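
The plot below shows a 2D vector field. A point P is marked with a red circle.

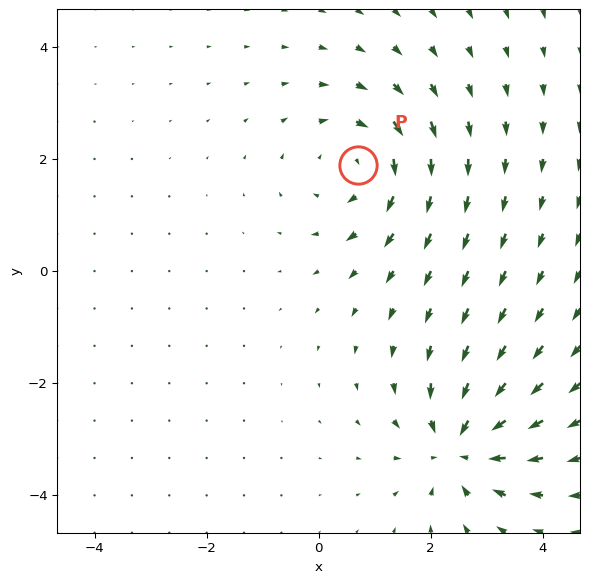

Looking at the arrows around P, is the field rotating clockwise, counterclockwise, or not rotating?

clockwise

Near P at (0.7, 1.9) the arrows circulate clockwise. The curl (z-component) there is about -4; negative curl means clockwise rotation.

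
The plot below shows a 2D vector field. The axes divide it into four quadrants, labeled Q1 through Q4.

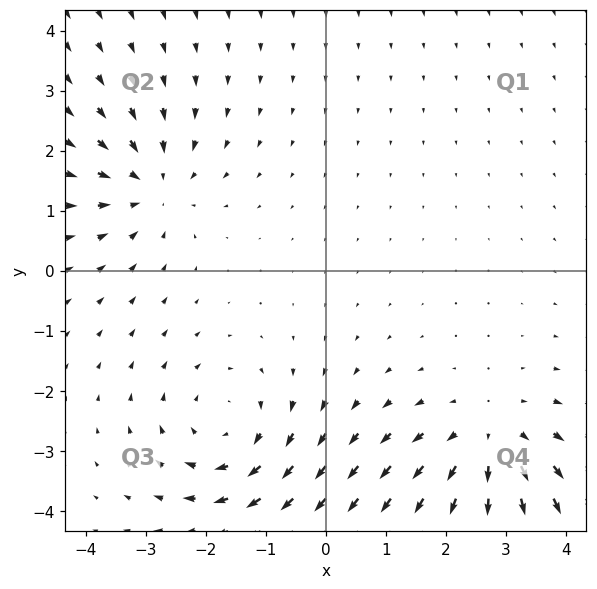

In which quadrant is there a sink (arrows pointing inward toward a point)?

Q2

The sink sits at approximately (-2.9, 1.4), which lies in quadrant Q2. The divergence there is about -4, negative as expected for a sink.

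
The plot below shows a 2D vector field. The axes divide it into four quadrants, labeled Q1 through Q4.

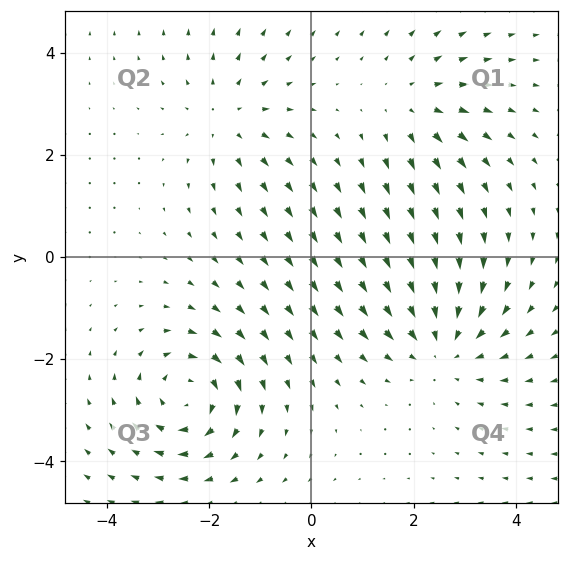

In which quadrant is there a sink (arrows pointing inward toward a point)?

Q4

The sink sits at approximately (2.6, -1.7), which lies in quadrant Q4. The divergence there is about -3, negative as expected for a sink.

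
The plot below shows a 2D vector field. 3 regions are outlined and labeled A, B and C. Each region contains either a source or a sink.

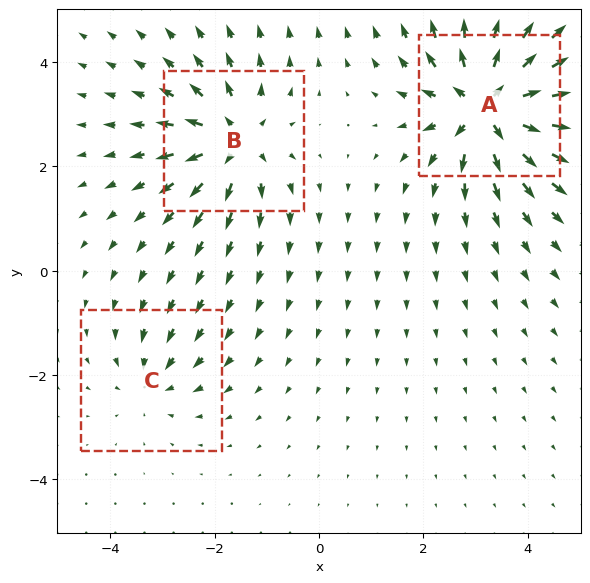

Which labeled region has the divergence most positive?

A

Divergence at each region's feature centre — A: about +6, B: about +4, C: about -2. Region A is most positive.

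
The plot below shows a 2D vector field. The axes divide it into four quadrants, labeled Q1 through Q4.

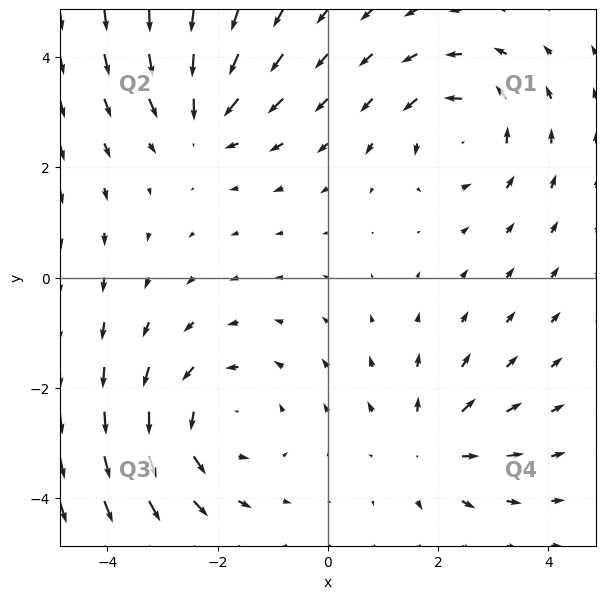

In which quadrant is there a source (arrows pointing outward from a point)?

Q4

The source sits at approximately (1.9, -3.1), which lies in quadrant Q4. The divergence there is about +3, positive as expected for a source.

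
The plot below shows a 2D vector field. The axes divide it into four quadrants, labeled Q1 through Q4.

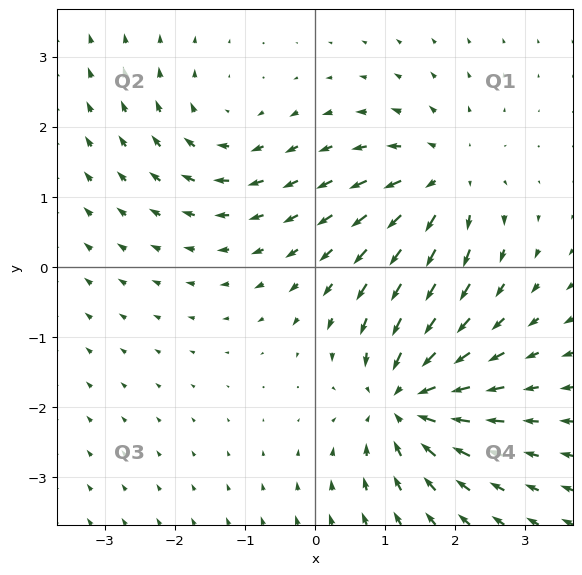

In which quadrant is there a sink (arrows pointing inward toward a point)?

The sink sits at approximately (1.3, -1.9), which lies in quadrant Q4. The divergence there is about -6, negative as expected for a sink.

Q4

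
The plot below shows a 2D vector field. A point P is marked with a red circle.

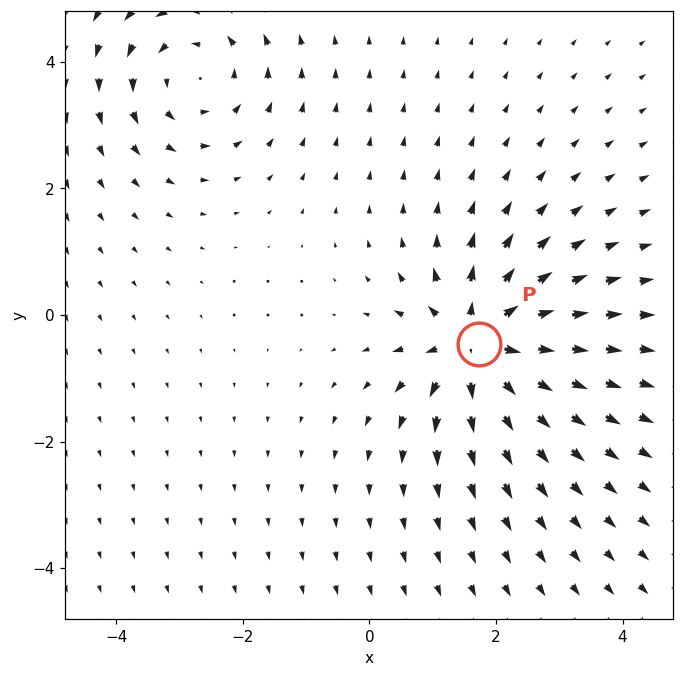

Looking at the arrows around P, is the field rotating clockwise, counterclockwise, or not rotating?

not rotating

Near P at (1.7, -0.5) the arrows show no circulation. The curl there is ≈0.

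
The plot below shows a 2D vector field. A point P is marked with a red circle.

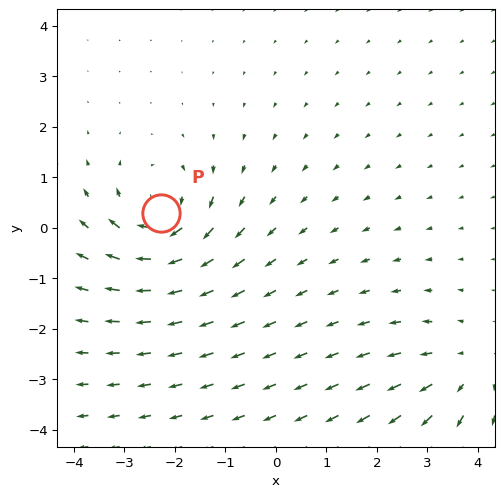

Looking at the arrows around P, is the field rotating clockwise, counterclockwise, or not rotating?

clockwise

Near P at (-2.3, 0.3) the arrows circulate clockwise. The curl (z-component) there is about -5; negative curl means clockwise rotation.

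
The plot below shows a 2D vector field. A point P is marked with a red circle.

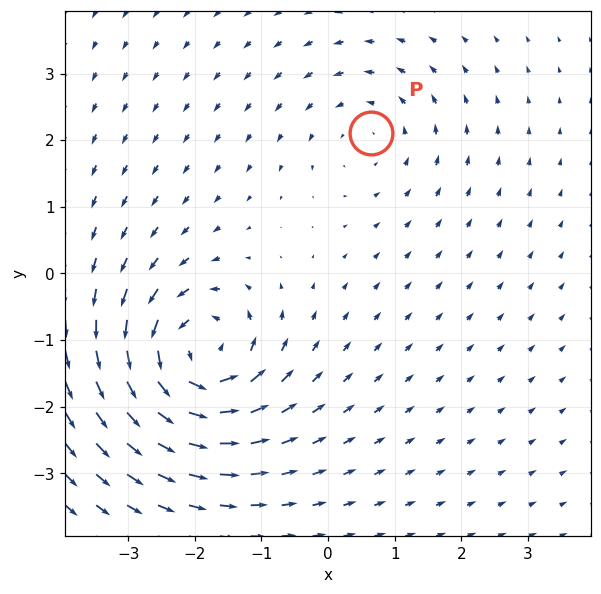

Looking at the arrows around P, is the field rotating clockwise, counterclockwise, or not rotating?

counterclockwise

Near P at (0.6, 2.1) the arrows circulate counterclockwise. The curl (z-component) there is about +2; positive curl means counterclockwise rotation.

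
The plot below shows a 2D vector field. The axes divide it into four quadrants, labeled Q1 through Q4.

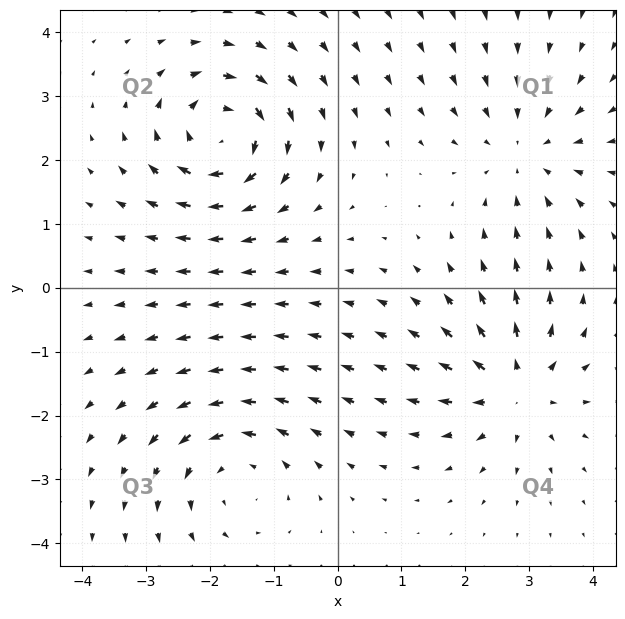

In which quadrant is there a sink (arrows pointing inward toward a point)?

Q1

The sink sits at approximately (2.9, 2.1), which lies in quadrant Q1. The divergence there is about -3, negative as expected for a sink.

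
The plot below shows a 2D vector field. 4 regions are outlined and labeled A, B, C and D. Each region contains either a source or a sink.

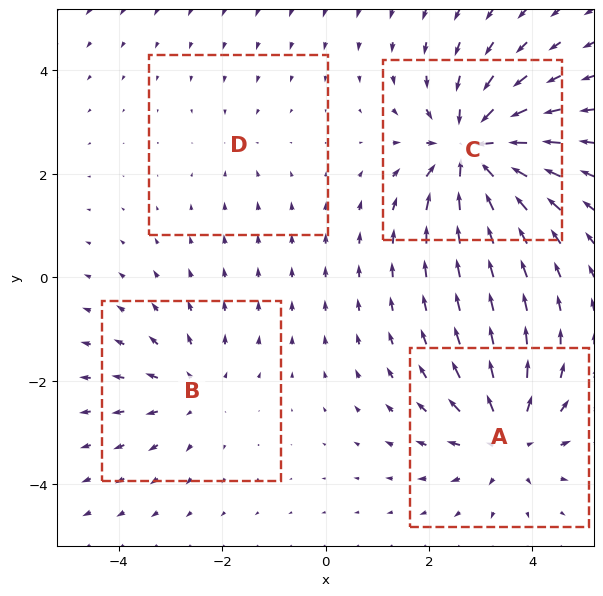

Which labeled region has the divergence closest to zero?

Divergence at each region's feature centre — A: about +5, B: about +3, C: about -7, D: about -2. Region D is closest to zero.

D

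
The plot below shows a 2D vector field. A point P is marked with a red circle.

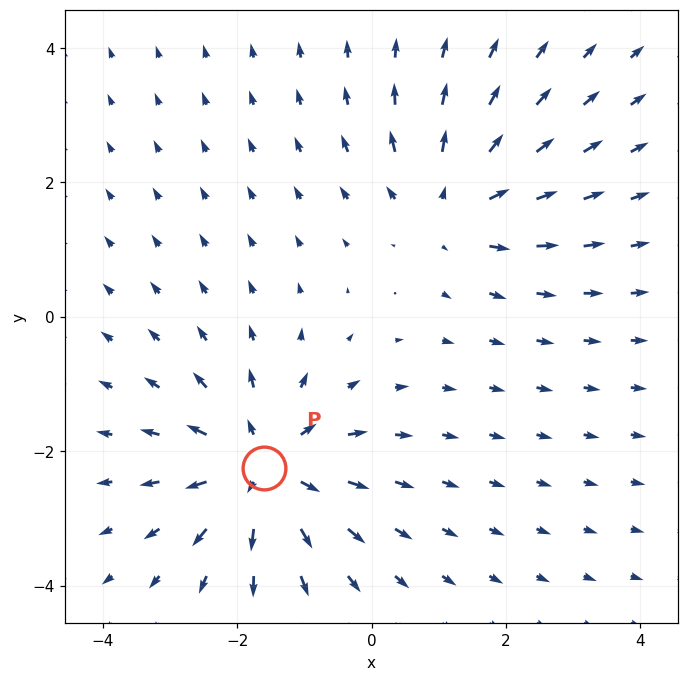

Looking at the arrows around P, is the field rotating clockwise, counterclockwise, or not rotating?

Near P at (-1.6, -2.2) the arrows show no circulation. The curl there is ≈0.

not rotating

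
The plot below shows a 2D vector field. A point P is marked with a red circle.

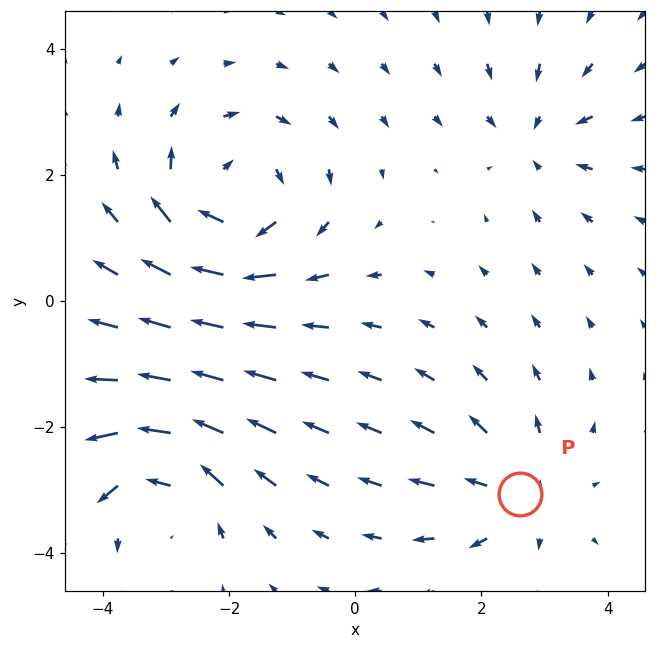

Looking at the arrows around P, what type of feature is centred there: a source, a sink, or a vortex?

source

At P (2.6, -3.1) the arrows spread outward. Divergence about +3, curl ≈0 — positive divergence with near-zero curl is a source.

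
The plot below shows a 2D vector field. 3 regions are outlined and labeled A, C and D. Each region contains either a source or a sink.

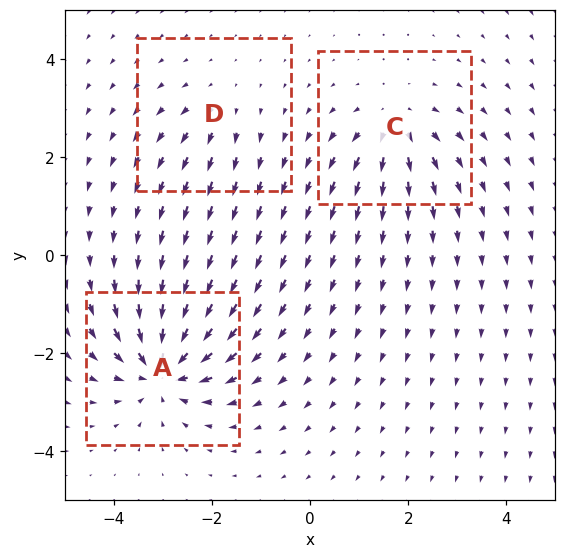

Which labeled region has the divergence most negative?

Divergence at each region's feature centre — A: about -7, C: about +4, D: about +2. Region A is most negative.

A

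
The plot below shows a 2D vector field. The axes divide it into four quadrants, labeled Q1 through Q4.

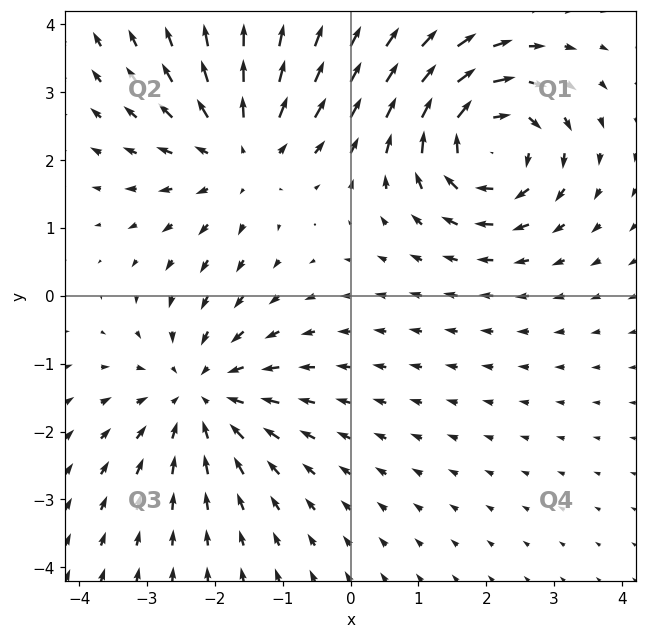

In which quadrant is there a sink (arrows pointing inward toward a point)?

Q3

The sink sits at approximately (-2.2, -1.5), which lies in quadrant Q3. The divergence there is about -4, negative as expected for a sink.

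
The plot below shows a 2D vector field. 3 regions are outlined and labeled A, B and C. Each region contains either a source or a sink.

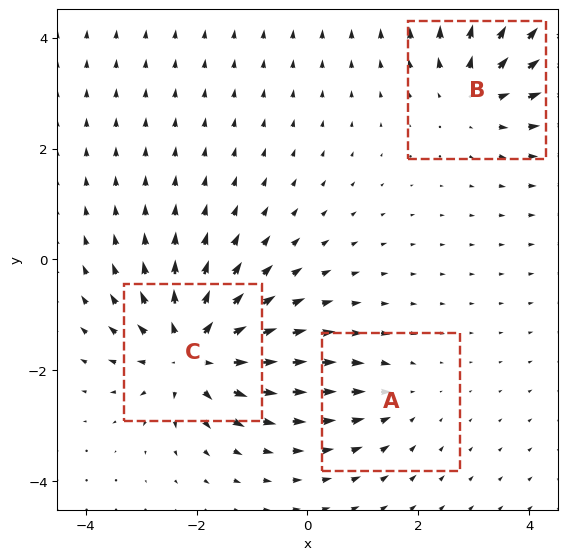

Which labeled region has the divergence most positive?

C

Divergence at each region's feature centre — A: about -2, B: about +4, C: about +5. Region C is most positive.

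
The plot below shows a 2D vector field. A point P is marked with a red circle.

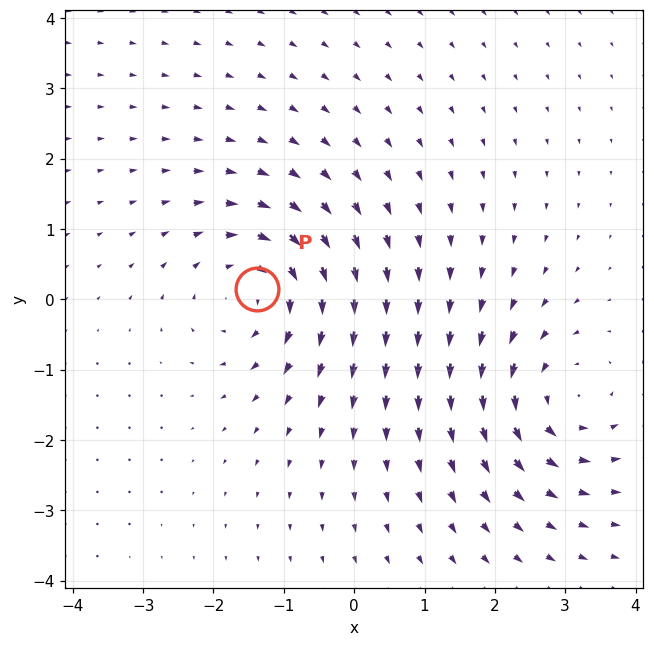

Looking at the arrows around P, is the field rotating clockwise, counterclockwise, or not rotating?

clockwise

Near P at (-1.4, 0.1) the arrows circulate clockwise. The curl (z-component) there is about -5; negative curl means clockwise rotation.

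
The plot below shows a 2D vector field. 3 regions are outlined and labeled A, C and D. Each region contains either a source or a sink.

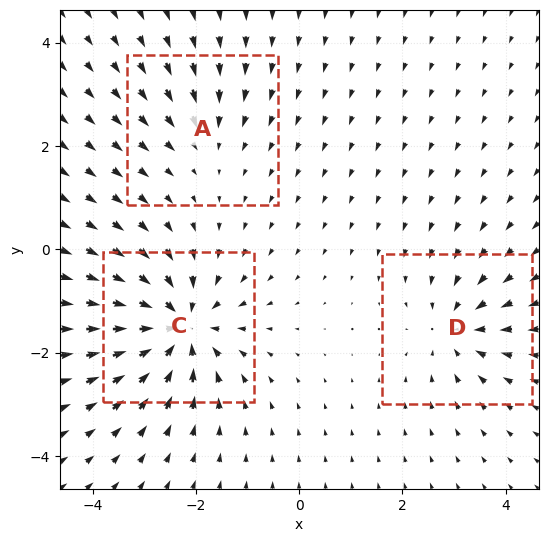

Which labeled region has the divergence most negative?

C

Divergence at each region's feature centre — A: about -2, C: about -6, D: about -3. Region C is most negative.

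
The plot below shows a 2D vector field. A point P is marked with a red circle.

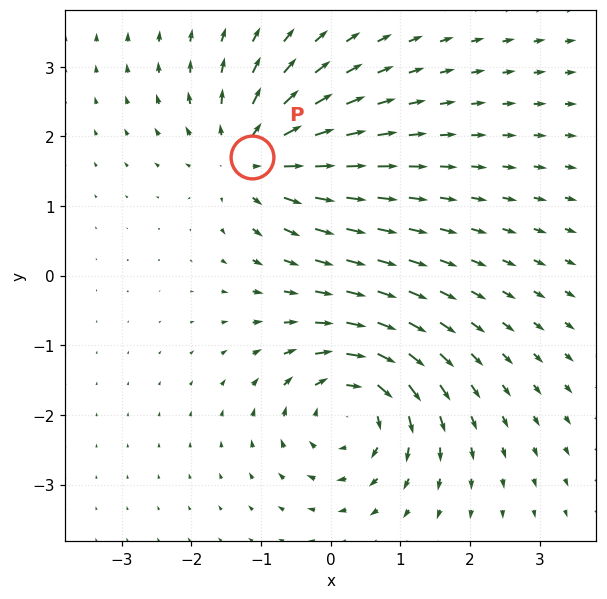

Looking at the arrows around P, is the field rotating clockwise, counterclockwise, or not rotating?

Near P at (-1.1, 1.7) the arrows show no circulation. The curl there is ≈0.

not rotating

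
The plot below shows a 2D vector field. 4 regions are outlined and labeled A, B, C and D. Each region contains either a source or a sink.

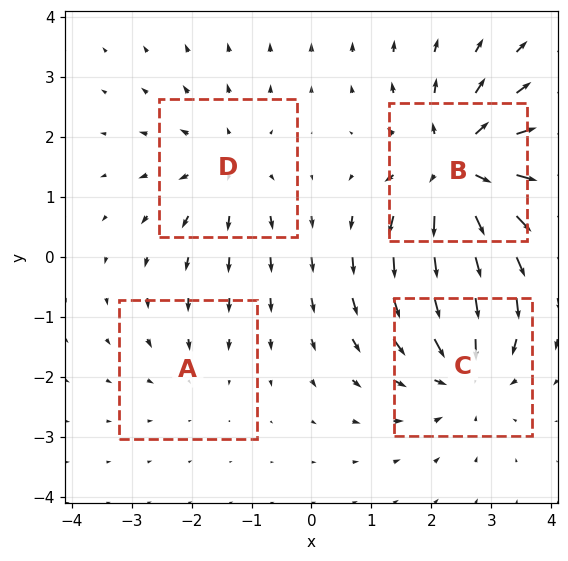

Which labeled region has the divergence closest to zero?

A

Divergence at each region's feature centre — A: about -2, B: about +6, C: about -5, D: about +3. Region A is closest to zero.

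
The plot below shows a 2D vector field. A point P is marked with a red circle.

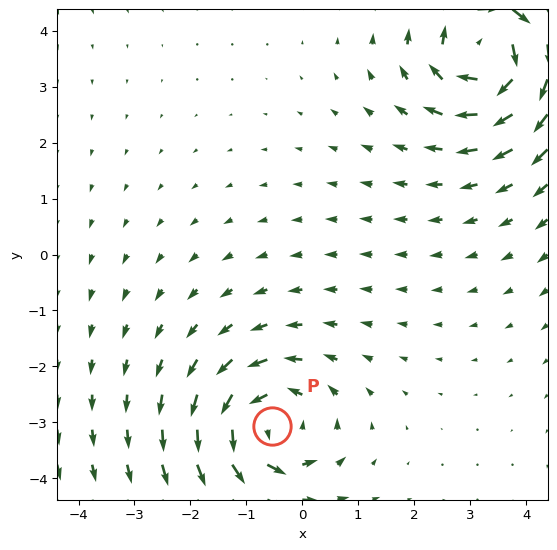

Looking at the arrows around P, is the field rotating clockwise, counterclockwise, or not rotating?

Near P at (-0.5, -3.1) the arrows circulate counterclockwise. The curl (z-component) there is about +4; positive curl means counterclockwise rotation.

counterclockwise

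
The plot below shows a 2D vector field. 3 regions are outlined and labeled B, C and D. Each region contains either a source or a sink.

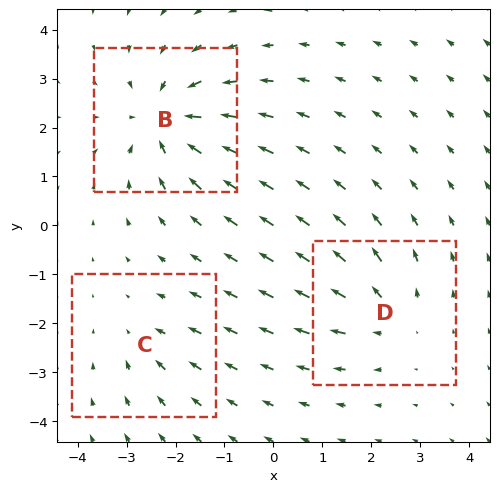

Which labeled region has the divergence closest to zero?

C

Divergence at each region's feature centre — B: about -5, C: about -2, D: about +3. Region C is closest to zero.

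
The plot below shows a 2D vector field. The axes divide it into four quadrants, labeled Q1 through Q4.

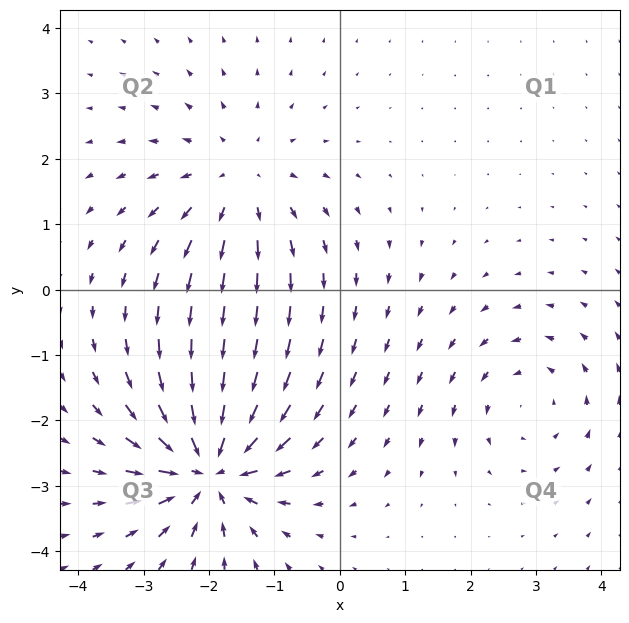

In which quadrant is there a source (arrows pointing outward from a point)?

The source sits at approximately (-1.6, 1.6), which lies in quadrant Q2. The divergence there is about +3, positive as expected for a source.

Q2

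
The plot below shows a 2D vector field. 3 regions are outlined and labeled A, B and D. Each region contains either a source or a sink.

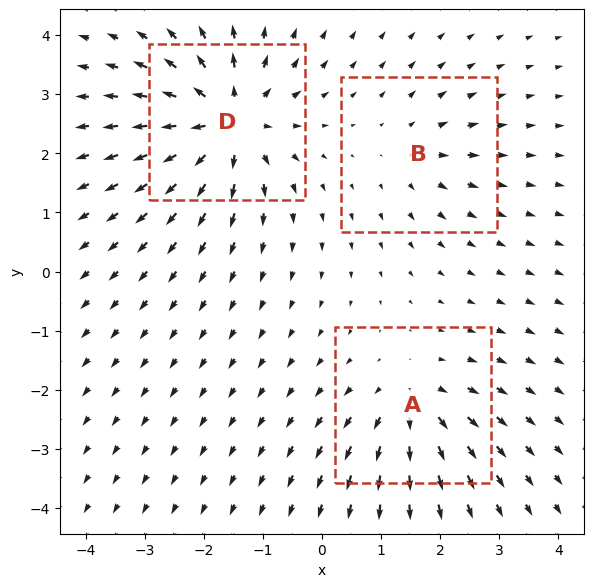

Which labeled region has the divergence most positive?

D

Divergence at each region's feature centre — A: about +4, B: about +2, D: about +6. Region D is most positive.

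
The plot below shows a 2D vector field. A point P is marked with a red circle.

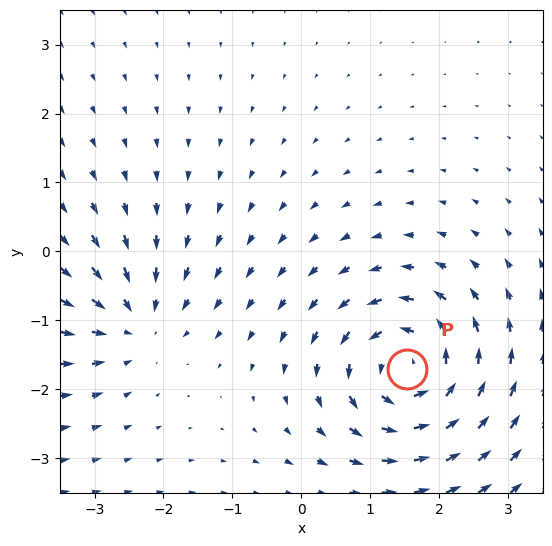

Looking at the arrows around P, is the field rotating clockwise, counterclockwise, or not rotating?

counterclockwise

Near P at (1.5, -1.7) the arrows circulate counterclockwise. The curl (z-component) there is about +5; positive curl means counterclockwise rotation.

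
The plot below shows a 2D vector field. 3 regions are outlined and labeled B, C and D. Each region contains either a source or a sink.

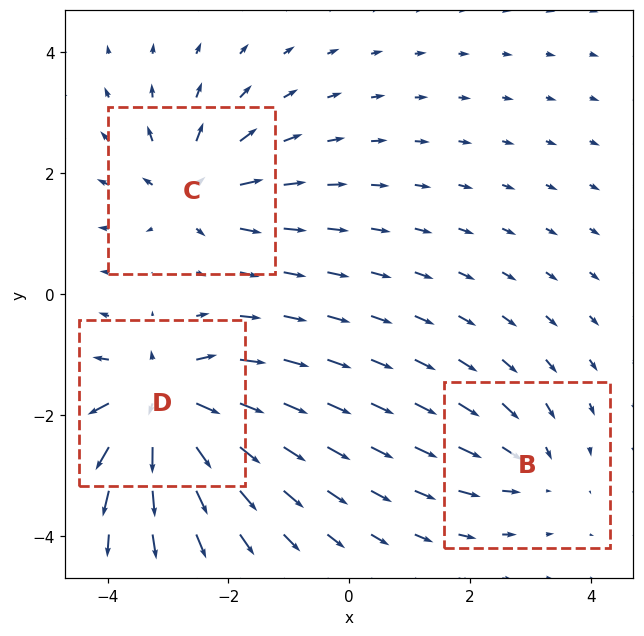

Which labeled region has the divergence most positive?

Divergence at each region's feature centre — B: about -3, C: about +4, D: about +6. Region D is most positive.

D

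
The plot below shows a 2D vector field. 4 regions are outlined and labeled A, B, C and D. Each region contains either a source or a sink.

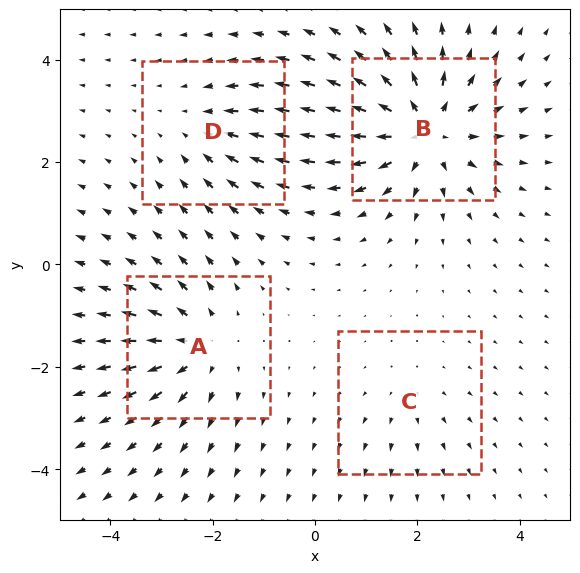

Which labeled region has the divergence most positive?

Divergence at each region's feature centre — A: about +4, B: about +7, C: about +2, D: about -3. Region B is most positive.

B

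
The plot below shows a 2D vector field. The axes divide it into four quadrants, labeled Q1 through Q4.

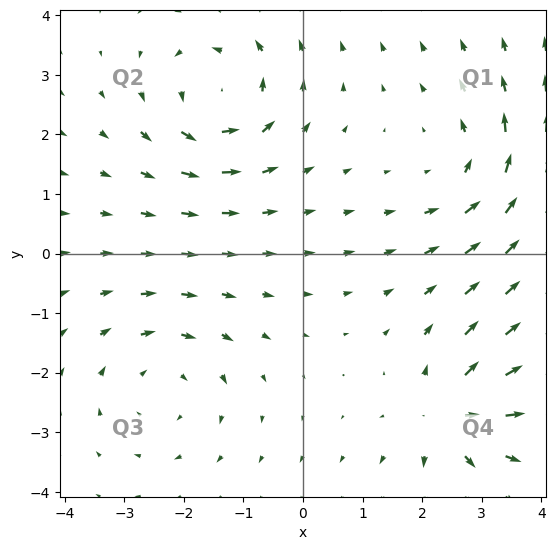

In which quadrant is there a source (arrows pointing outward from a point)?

Q4

The source sits at approximately (2.5, -2.7), which lies in quadrant Q4. The divergence there is about +4, positive as expected for a source.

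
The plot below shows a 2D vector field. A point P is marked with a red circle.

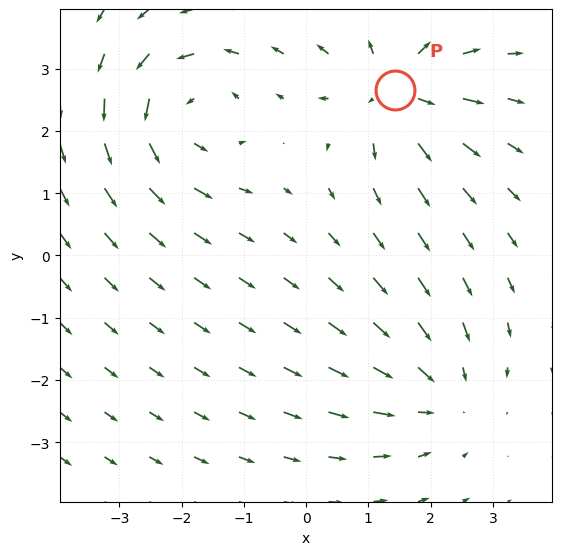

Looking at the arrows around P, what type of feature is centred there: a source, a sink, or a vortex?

source

At P (1.4, 2.7) the arrows spread outward. Divergence about +4, curl ≈0 — positive divergence with near-zero curl is a source.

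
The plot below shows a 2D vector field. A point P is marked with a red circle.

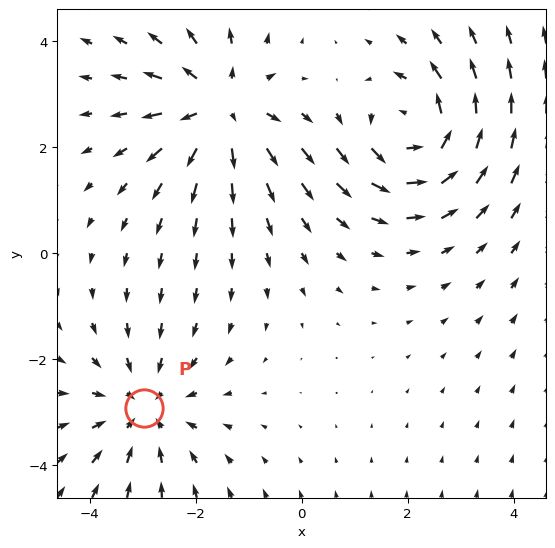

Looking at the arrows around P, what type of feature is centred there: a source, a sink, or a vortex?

At P (-3.0, -2.9) the arrows converge inward. Divergence about -3, curl ≈0 — negative divergence with near-zero curl is a sink.

sink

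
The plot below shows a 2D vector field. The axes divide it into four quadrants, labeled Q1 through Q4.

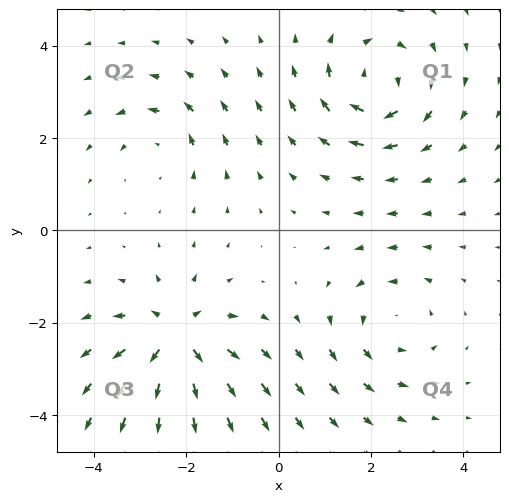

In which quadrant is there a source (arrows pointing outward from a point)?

Q3

The source sits at approximately (-2.2, -2.3), which lies in quadrant Q3. The divergence there is about +6, positive as expected for a source.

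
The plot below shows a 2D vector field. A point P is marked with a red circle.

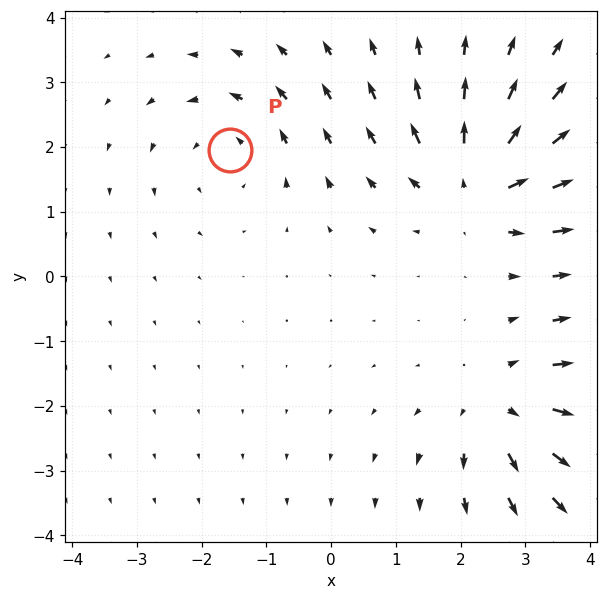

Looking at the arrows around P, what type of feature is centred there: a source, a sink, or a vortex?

vortex

At P (-1.6, 2.0) the arrows circulate counterclockwise. Divergence ≈0, curl about +3 — near-zero divergence with nonzero curl is a vortex.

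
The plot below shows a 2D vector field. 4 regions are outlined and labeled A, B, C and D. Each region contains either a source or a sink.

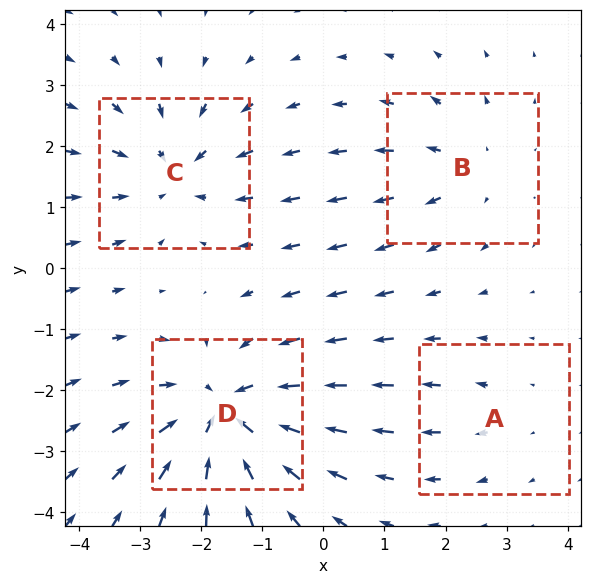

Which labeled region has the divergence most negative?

Divergence at each region's feature centre — A: about +2, B: about +3, C: about -4, D: about -6. Region D is most negative.

D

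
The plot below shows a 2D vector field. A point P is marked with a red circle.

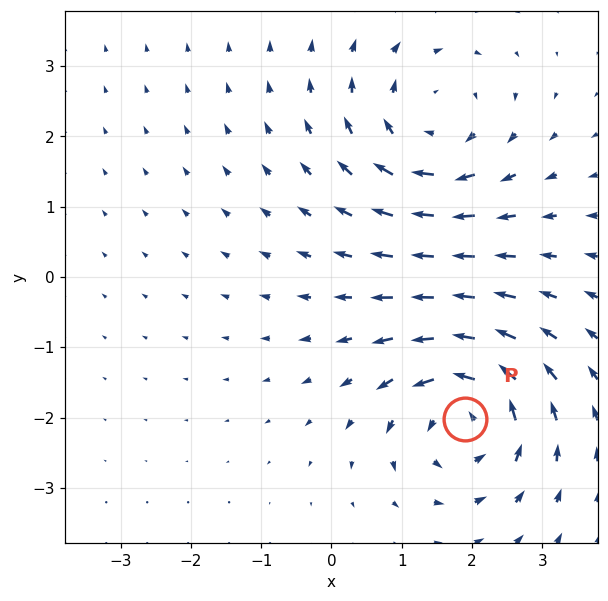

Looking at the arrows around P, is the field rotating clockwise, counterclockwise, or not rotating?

Near P at (1.9, -2.0) the arrows circulate counterclockwise. The curl (z-component) there is about +6; positive curl means counterclockwise rotation.

counterclockwise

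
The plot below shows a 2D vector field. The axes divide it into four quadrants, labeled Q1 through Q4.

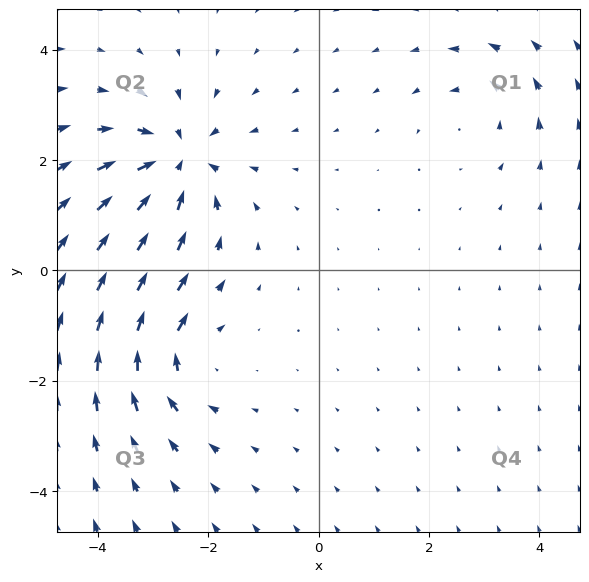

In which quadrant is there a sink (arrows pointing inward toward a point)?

The sink sits at approximately (-2.6, 2.0), which lies in quadrant Q2. The divergence there is about -6, negative as expected for a sink.

Q2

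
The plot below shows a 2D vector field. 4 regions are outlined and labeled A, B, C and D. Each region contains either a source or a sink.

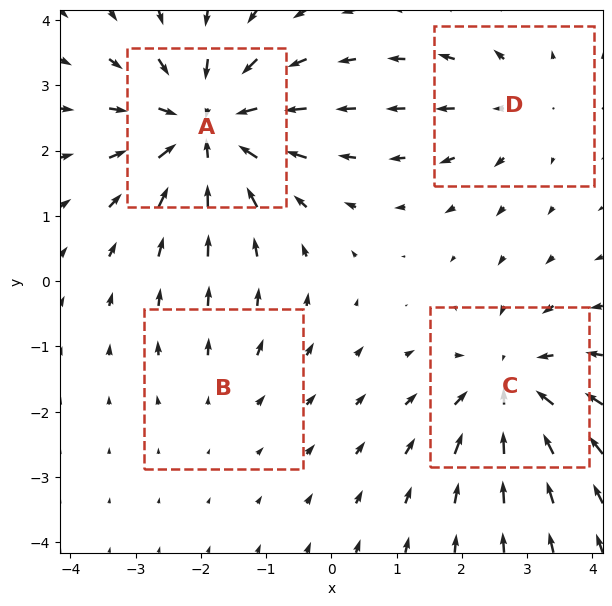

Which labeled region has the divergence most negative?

Divergence at each region's feature centre — A: about -6, B: about +2, C: about -5, D: about +3. Region A is most negative.

A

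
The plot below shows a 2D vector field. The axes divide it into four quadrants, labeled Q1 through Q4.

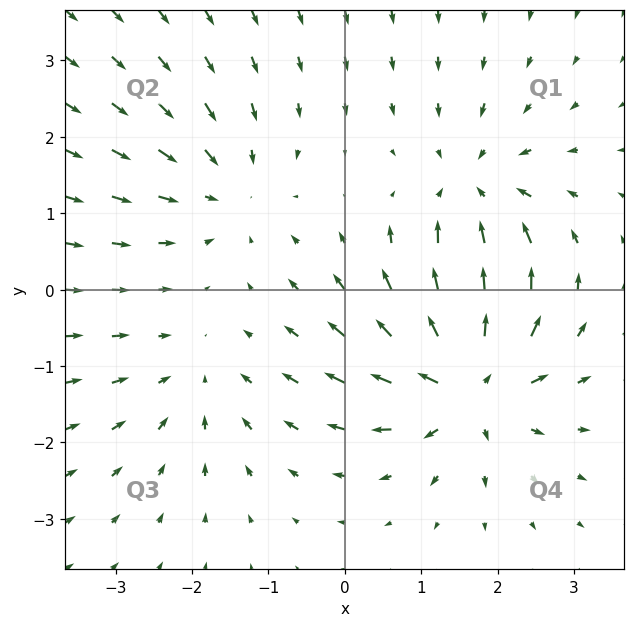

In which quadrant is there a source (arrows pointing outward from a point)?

Q4

The source sits at approximately (1.6, -1.2), which lies in quadrant Q4. The divergence there is about +6, positive as expected for a source.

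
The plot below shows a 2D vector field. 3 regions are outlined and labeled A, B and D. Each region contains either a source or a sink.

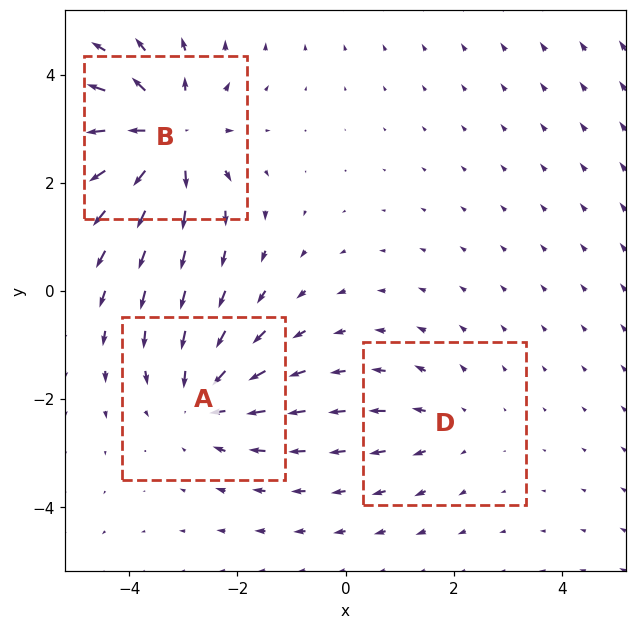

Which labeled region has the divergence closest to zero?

D

Divergence at each region's feature centre — A: about -3, B: about +5, D: about +2. Region D is closest to zero.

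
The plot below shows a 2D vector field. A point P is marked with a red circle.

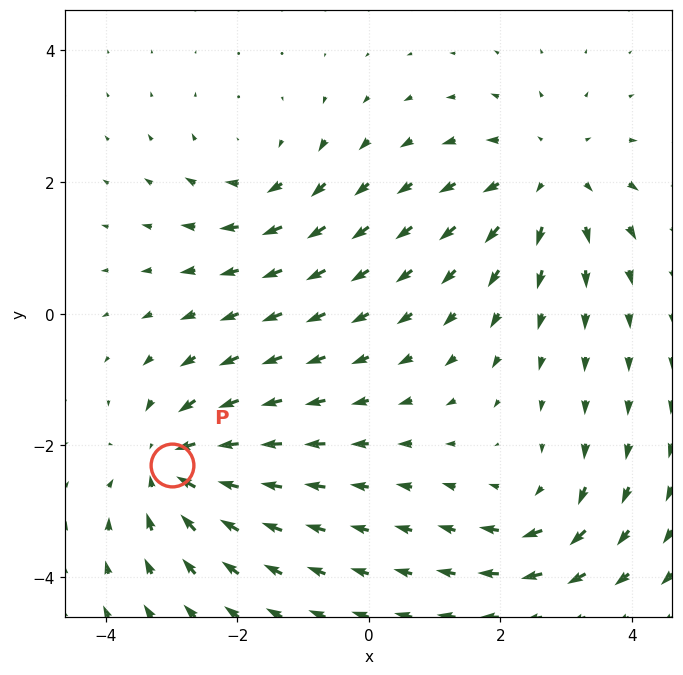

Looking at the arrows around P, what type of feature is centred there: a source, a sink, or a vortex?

At P (-3.0, -2.3) the arrows converge inward. Divergence about -5, curl ≈0 — negative divergence with near-zero curl is a sink.

sink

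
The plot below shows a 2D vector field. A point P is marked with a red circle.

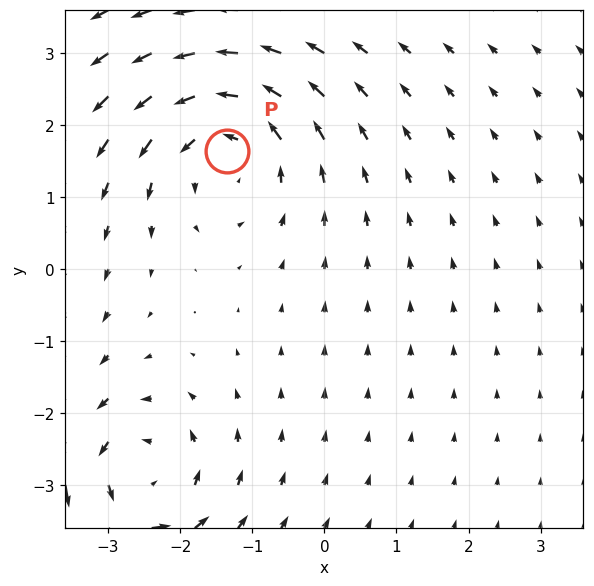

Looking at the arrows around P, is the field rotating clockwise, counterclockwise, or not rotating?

counterclockwise

Near P at (-1.3, 1.6) the arrows circulate counterclockwise. The curl (z-component) there is about +5; positive curl means counterclockwise rotation.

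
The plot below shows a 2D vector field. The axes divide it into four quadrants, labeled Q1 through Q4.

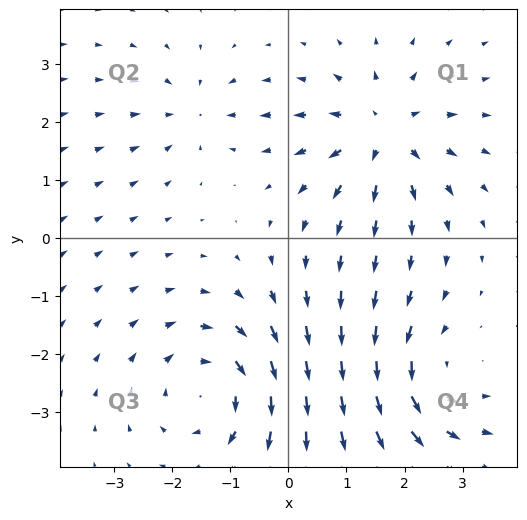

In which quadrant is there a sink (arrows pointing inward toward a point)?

The sink sits at approximately (-1.6, 2.2), which lies in quadrant Q2. The divergence there is about -3, negative as expected for a sink.

Q2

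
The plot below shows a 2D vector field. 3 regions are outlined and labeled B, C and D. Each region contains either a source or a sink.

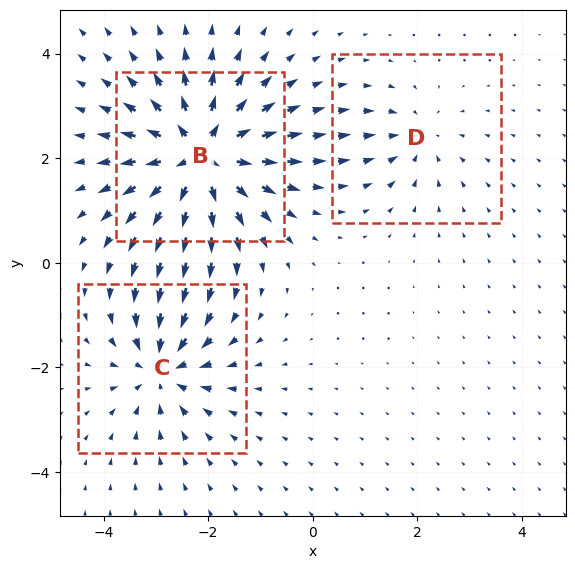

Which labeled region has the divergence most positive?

B

Divergence at each region's feature centre — B: about +6, C: about -4, D: about -2. Region B is most positive.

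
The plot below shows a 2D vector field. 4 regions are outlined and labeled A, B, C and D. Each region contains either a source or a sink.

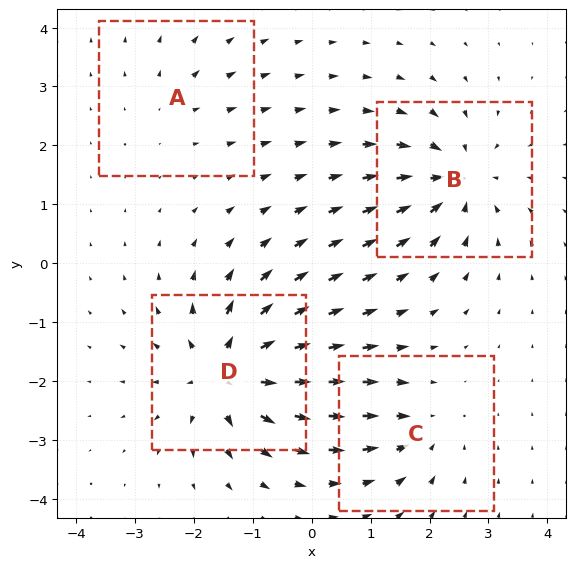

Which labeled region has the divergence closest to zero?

Divergence at each region's feature centre — A: about +2, B: about -6, C: about -4, D: about +8. Region A is closest to zero.

A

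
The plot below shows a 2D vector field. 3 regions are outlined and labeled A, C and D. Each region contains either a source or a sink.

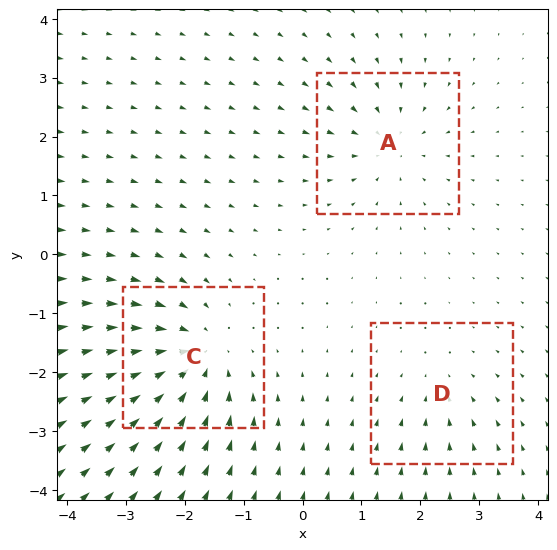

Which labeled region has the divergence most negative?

Divergence at each region's feature centre — A: about -3, C: about -5, D: about -2. Region C is most negative.

C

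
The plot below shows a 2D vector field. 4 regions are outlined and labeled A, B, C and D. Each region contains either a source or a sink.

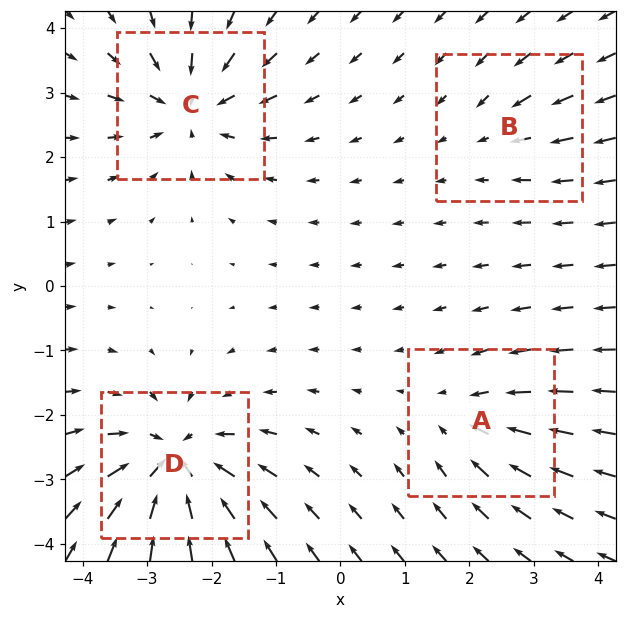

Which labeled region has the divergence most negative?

D

Divergence at each region's feature centre — A: about -4, B: about -2, C: about -6, D: about -8. Region D is most negative.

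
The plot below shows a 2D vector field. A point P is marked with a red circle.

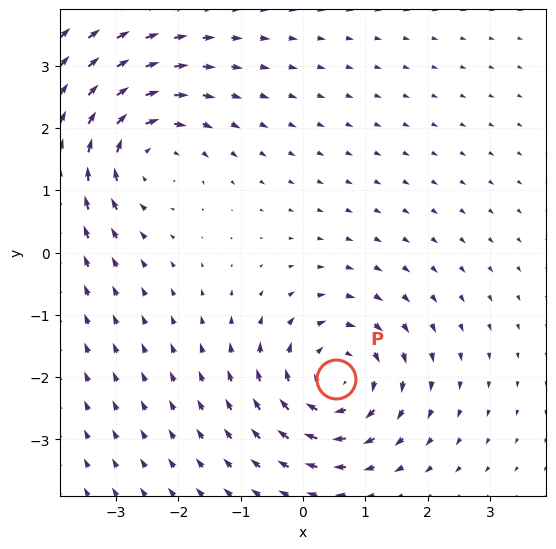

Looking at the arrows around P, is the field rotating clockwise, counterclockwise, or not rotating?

clockwise

Near P at (0.5, -2.0) the arrows circulate clockwise. The curl (z-component) there is about -5; negative curl means clockwise rotation.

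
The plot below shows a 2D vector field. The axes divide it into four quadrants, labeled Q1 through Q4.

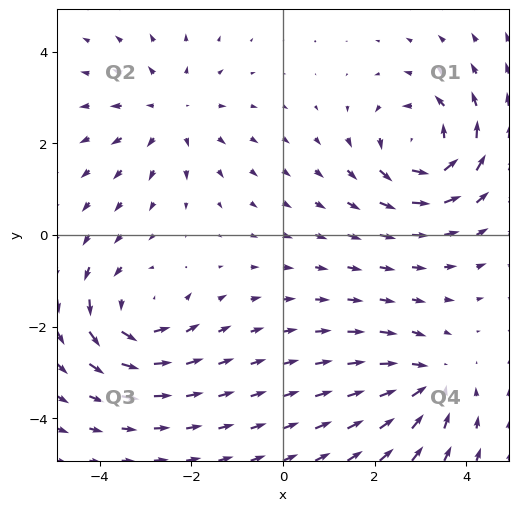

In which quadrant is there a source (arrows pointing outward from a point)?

Q2

The source sits at approximately (-2.4, 2.7), which lies in quadrant Q2. The divergence there is about +3, positive as expected for a source.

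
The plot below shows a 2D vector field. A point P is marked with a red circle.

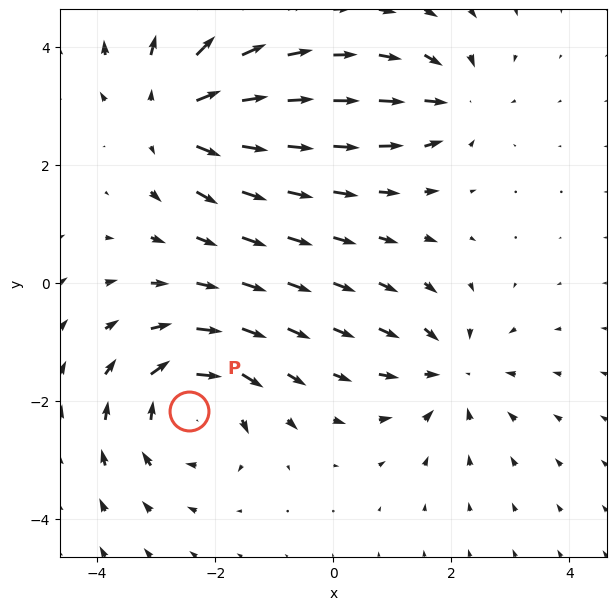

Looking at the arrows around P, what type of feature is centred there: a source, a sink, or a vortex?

vortex

At P (-2.4, -2.2) the arrows circulate clockwise. Divergence ≈0, curl about -5 — near-zero divergence with nonzero curl is a vortex.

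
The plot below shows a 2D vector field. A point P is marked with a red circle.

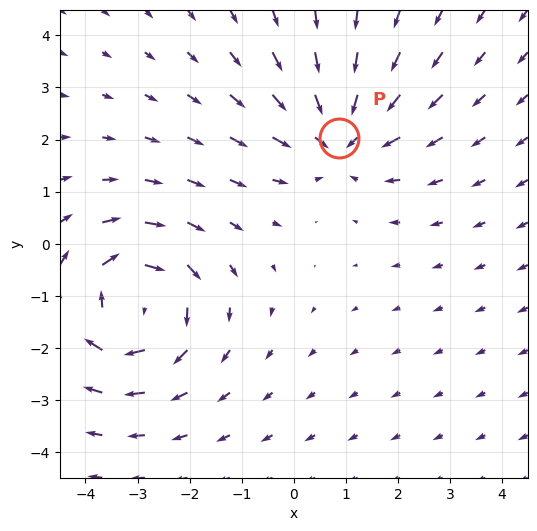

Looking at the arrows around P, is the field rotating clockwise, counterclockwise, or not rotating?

not rotating

Near P at (0.9, 2.0) the arrows show no circulation. The curl there is ≈0.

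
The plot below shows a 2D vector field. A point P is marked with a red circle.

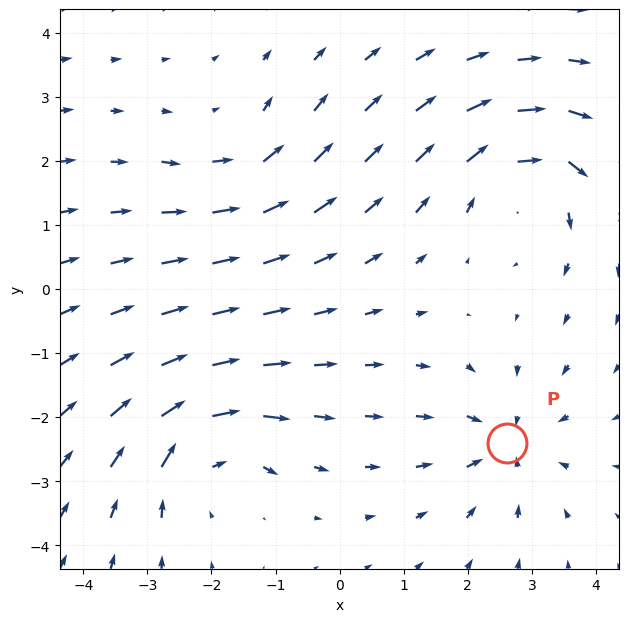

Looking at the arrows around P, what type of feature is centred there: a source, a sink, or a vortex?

sink

At P (2.6, -2.4) the arrows converge inward. Divergence about -4, curl ≈0 — negative divergence with near-zero curl is a sink.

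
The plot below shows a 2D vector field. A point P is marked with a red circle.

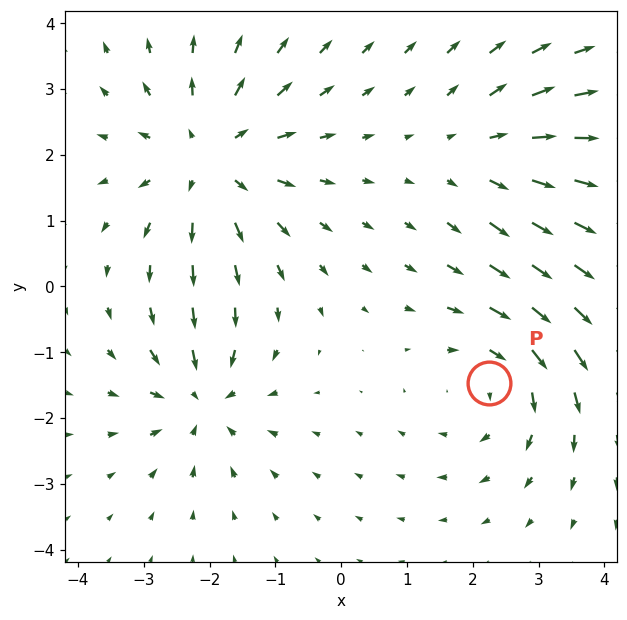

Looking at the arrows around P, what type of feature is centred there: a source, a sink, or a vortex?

At P (2.3, -1.5) the arrows circulate clockwise. Divergence ≈0, curl about -3 — near-zero divergence with nonzero curl is a vortex.

vortex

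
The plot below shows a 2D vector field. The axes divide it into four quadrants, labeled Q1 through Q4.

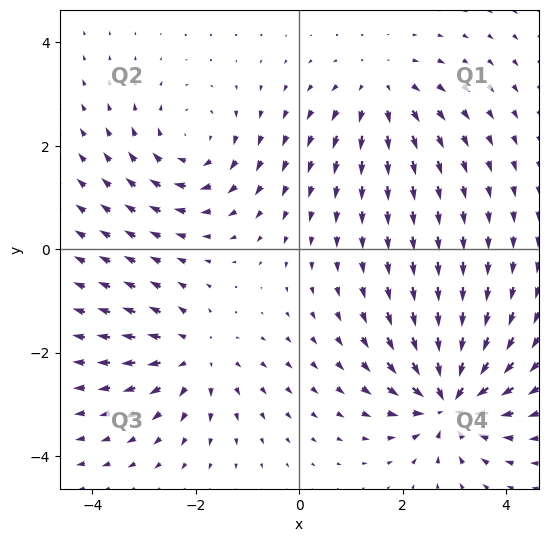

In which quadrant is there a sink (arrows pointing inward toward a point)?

Q4

The sink sits at approximately (2.9, -2.9), which lies in quadrant Q4. The divergence there is about -6, negative as expected for a sink.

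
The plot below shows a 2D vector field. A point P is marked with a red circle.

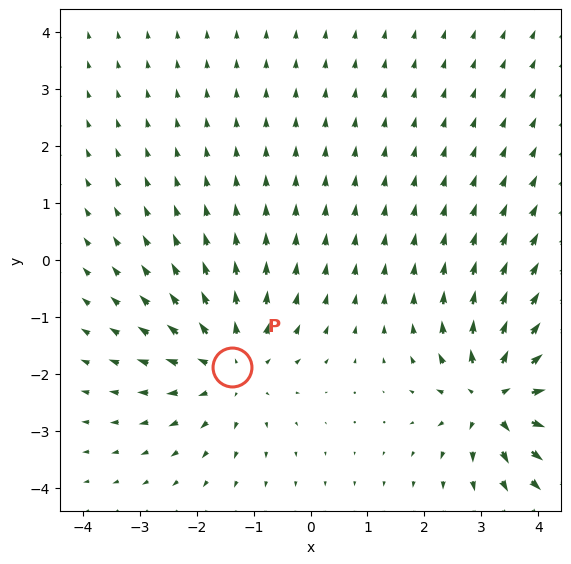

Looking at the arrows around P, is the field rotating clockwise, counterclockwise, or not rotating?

not rotating

Near P at (-1.4, -1.9) the arrows show no circulation. The curl there is ≈0.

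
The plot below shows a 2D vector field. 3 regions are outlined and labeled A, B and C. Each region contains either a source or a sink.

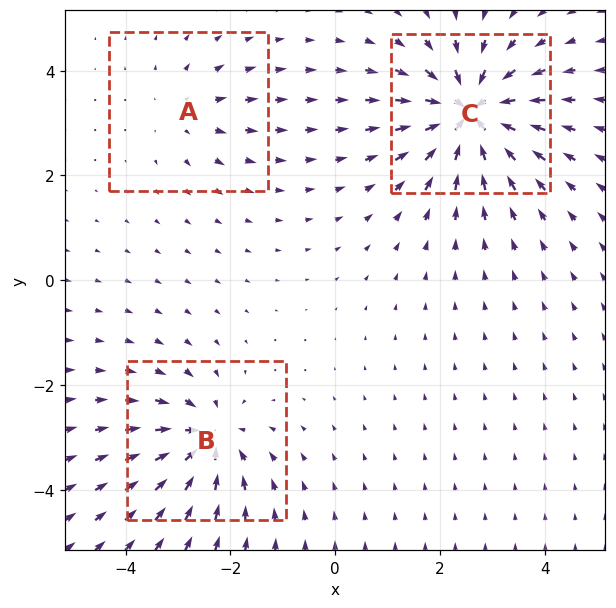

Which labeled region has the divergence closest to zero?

Divergence at each region's feature centre — A: about +2, B: about -4, C: about -6. Region A is closest to zero.

A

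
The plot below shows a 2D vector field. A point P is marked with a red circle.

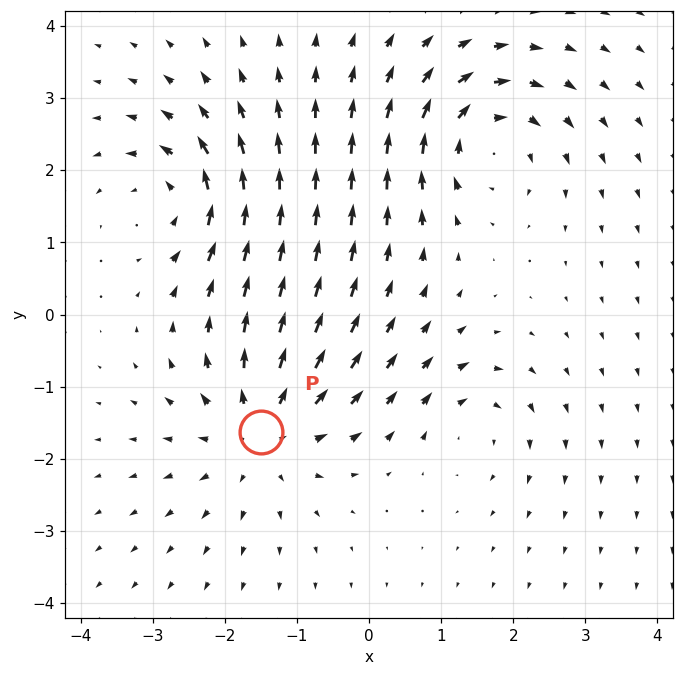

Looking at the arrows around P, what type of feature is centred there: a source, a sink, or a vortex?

source

At P (-1.5, -1.6) the arrows spread outward. Divergence about +5, curl ≈0 — positive divergence with near-zero curl is a source.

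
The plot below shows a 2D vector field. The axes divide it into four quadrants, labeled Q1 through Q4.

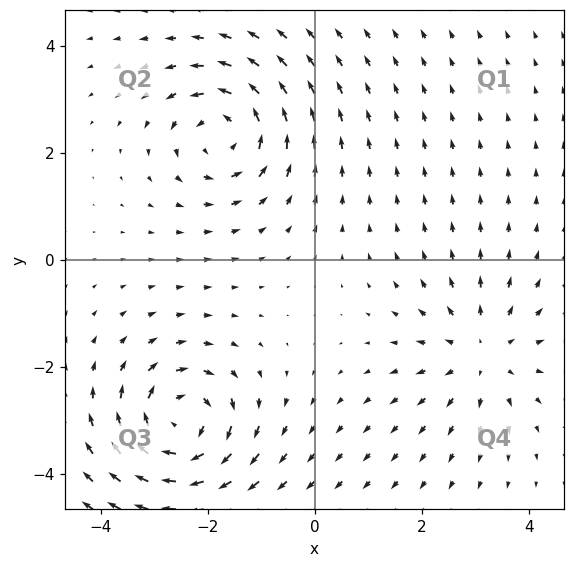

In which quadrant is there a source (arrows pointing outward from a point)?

Q4

The source sits at approximately (3.1, -1.7), which lies in quadrant Q4. The divergence there is about +2, positive as expected for a source.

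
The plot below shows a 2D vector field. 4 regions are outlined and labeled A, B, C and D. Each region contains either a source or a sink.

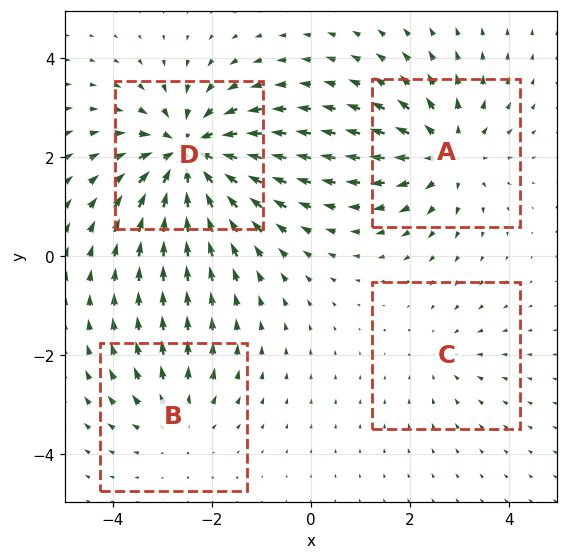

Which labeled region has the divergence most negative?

Divergence at each region's feature centre — A: about +5, B: about +3, C: about -2, D: about -8. Region D is most negative.

D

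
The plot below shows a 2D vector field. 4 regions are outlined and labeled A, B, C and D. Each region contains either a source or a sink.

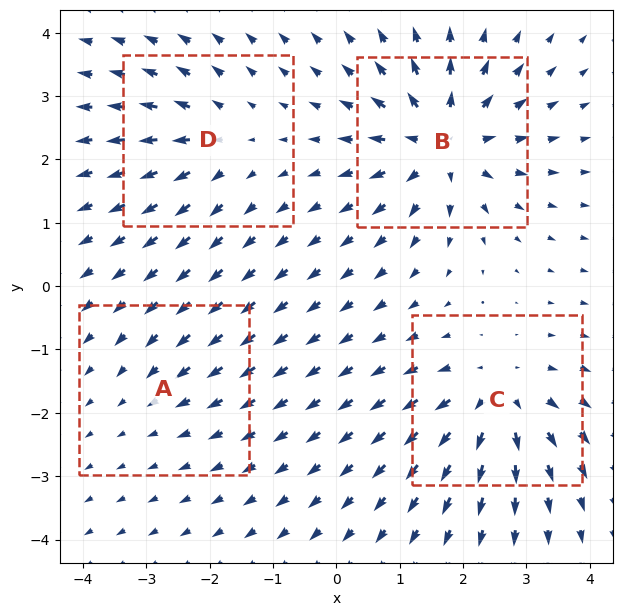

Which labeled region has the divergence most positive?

B

Divergence at each region's feature centre — A: about -2, B: about +8, C: about +6, D: about +4. Region B is most positive.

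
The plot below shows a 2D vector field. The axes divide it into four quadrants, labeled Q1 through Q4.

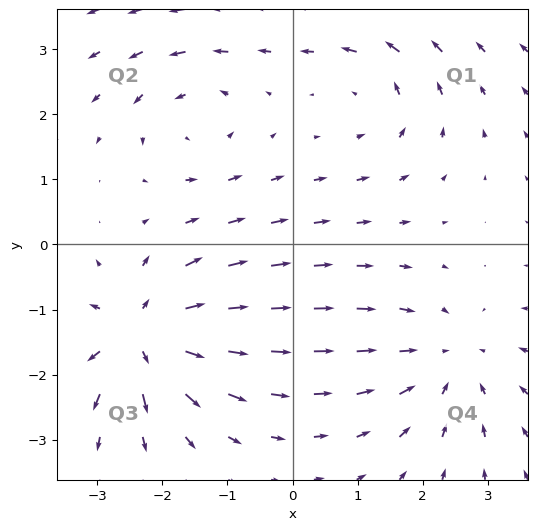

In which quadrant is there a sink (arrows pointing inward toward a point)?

The sink sits at approximately (2.4, -1.8), which lies in quadrant Q4. The divergence there is about -3, negative as expected for a sink.

Q4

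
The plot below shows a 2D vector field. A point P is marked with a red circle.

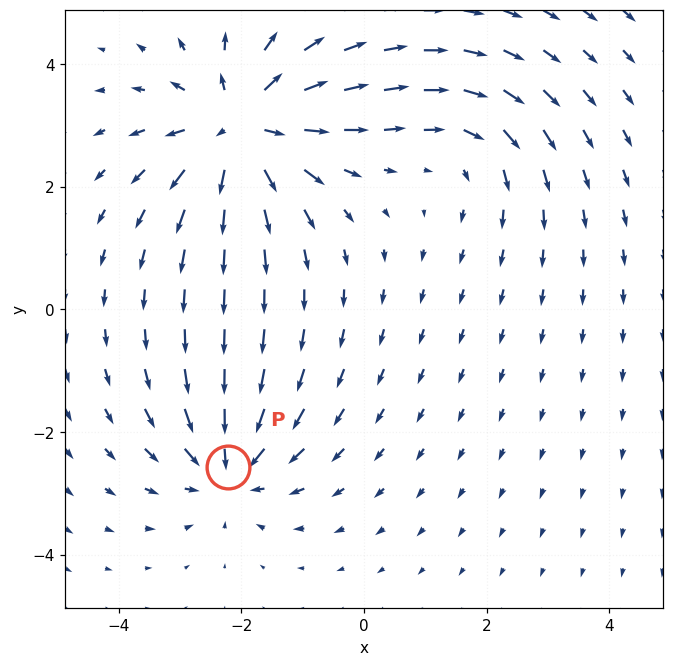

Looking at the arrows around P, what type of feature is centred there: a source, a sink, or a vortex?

At P (-2.2, -2.6) the arrows converge inward. Divergence about -4, curl ≈0 — negative divergence with near-zero curl is a sink.

sink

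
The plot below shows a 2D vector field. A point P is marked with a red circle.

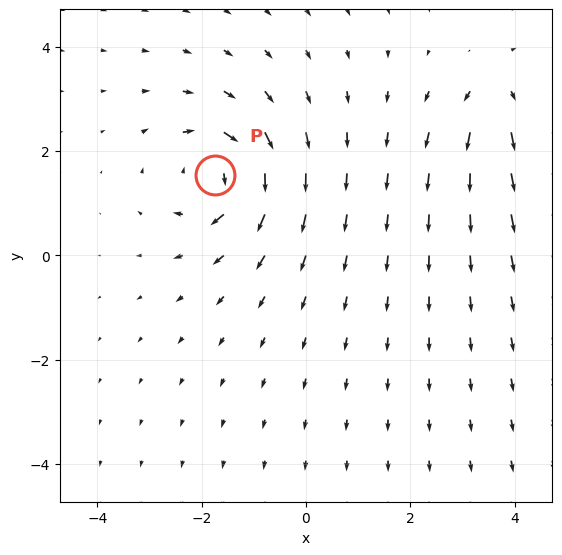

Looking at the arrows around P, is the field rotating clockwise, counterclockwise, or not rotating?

clockwise

Near P at (-1.7, 1.5) the arrows circulate clockwise. The curl (z-component) there is about -4; negative curl means clockwise rotation.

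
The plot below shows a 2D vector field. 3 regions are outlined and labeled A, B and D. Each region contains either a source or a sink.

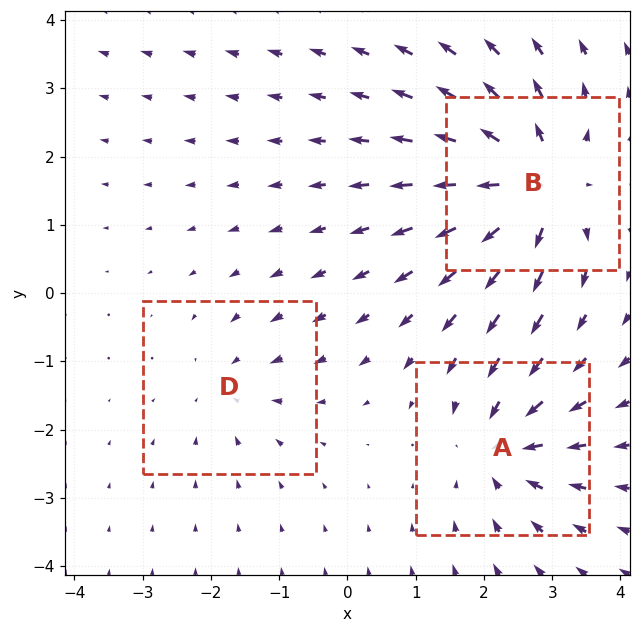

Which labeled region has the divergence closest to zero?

D

Divergence at each region's feature centre — A: about -4, B: about +5, D: about -2. Region D is closest to zero.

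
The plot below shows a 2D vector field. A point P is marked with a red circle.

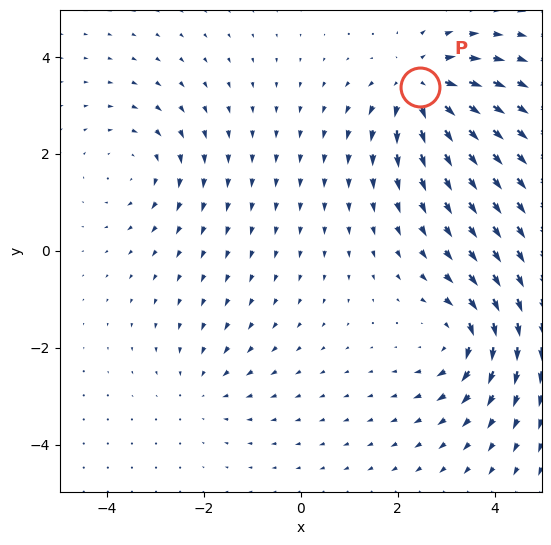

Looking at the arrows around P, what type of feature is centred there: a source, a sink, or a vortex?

source

At P (2.5, 3.4) the arrows spread outward. Divergence about +6, curl ≈0 — positive divergence with near-zero curl is a source.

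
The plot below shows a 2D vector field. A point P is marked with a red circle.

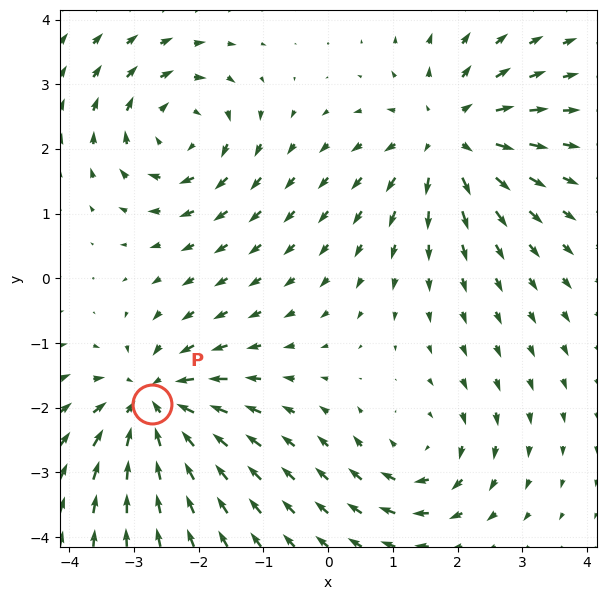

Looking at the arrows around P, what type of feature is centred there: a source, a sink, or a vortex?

At P (-2.7, -1.9) the arrows converge inward. Divergence about -6, curl ≈0 — negative divergence with near-zero curl is a sink.

sink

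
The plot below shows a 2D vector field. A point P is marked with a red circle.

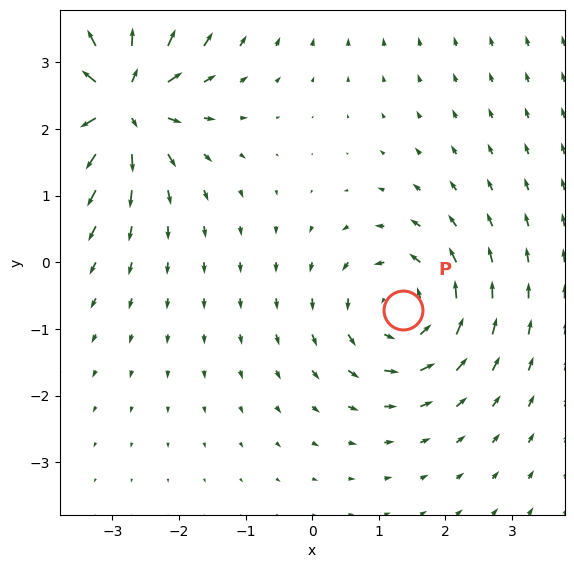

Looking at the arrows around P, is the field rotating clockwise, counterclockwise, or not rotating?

counterclockwise

Near P at (1.4, -0.7) the arrows circulate counterclockwise. The curl (z-component) there is about +4; positive curl means counterclockwise rotation.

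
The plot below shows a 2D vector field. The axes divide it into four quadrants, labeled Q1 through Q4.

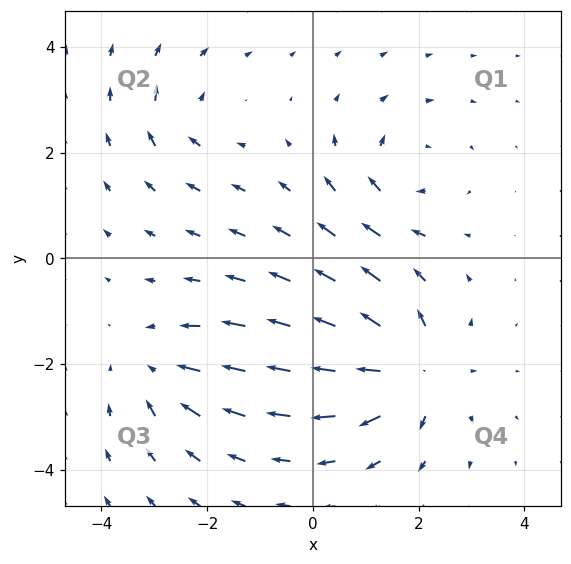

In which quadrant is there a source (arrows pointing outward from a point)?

The source sits at approximately (1.9, -2.1), which lies in quadrant Q4. The divergence there is about +5, positive as expected for a source.

Q4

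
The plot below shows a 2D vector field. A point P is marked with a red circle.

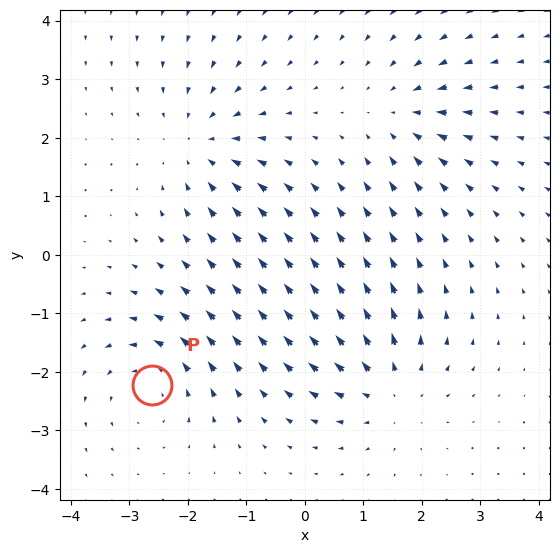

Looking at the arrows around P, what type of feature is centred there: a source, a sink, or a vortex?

At P (-2.6, -2.2) the arrows circulate counterclockwise. Divergence ≈0, curl about +4 — near-zero divergence with nonzero curl is a vortex.

vortex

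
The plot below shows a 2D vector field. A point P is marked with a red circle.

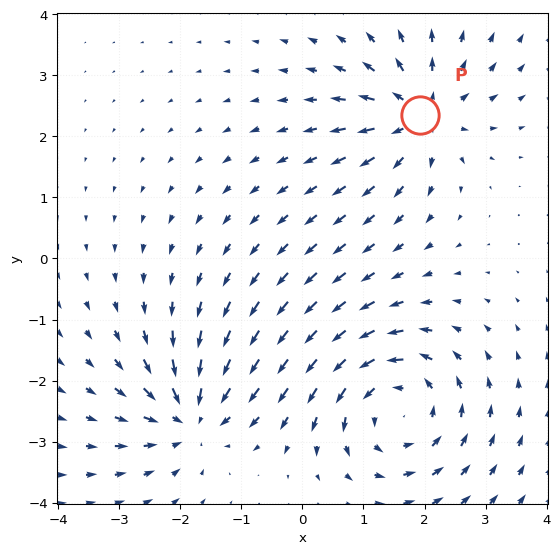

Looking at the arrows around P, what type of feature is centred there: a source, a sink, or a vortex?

source

At P (1.9, 2.3) the arrows spread outward. Divergence about +4, curl ≈0 — positive divergence with near-zero curl is a source.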